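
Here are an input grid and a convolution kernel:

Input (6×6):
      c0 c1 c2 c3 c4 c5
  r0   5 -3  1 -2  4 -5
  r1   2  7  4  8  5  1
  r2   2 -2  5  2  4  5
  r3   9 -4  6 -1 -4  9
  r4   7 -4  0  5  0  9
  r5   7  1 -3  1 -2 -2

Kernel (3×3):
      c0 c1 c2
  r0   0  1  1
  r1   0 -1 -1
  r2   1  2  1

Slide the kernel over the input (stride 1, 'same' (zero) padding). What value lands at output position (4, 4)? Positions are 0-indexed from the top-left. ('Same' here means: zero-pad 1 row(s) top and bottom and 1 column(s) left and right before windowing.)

The receptive field on the zero-padded input at this output position is [-1 -4 9 / 5 0 9 / 1 -2 -2]. Elementwise product with the kernel and sum: -4·1 + 9·1 + 0·-1 + 9·-1 + 1·1 + -2·2 + -2·1.

-9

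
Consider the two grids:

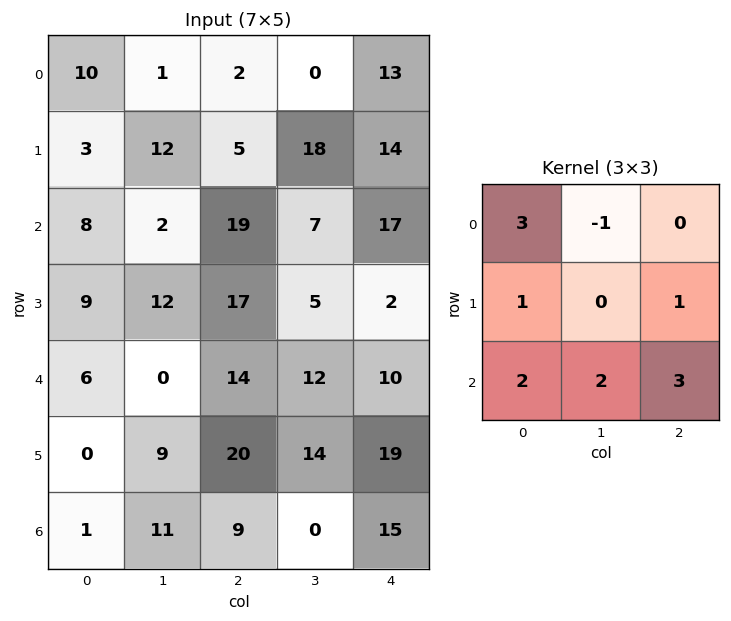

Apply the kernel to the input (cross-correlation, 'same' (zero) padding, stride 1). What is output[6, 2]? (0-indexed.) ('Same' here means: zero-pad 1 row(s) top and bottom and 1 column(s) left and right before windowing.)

The receptive field on the zero-padded input at this output position is [9 20 14 / 11 9 0 / 0 0 0]. Elementwise product with the kernel and sum: 9·3 + 20·-1 + 11·1 + 0·1 + 0·2 + 0·2 + 0·3.

18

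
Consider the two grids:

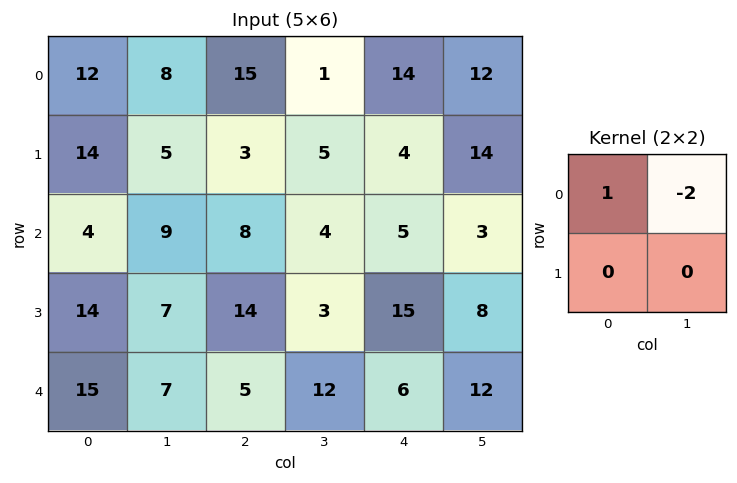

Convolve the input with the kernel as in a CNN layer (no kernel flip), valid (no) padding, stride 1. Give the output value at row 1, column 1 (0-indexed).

The receptive field on the input at this output position is [5 3 / 9 8]. Elementwise product with the kernel and sum: 5·1 + 3·-2.

-1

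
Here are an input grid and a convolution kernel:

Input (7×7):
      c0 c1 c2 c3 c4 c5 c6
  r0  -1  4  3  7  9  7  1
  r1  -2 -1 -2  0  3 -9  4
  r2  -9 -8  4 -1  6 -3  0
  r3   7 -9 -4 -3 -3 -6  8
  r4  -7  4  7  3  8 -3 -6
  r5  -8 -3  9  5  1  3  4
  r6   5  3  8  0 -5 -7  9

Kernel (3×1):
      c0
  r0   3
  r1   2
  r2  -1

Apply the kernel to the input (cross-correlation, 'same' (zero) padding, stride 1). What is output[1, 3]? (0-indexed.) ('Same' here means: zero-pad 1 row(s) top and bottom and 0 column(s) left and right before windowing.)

The receptive field on the zero-padded input at this output position is [7 / 0 / -1]. Elementwise product with the kernel and sum: 7·3 + 0·2 + -1·-1.

22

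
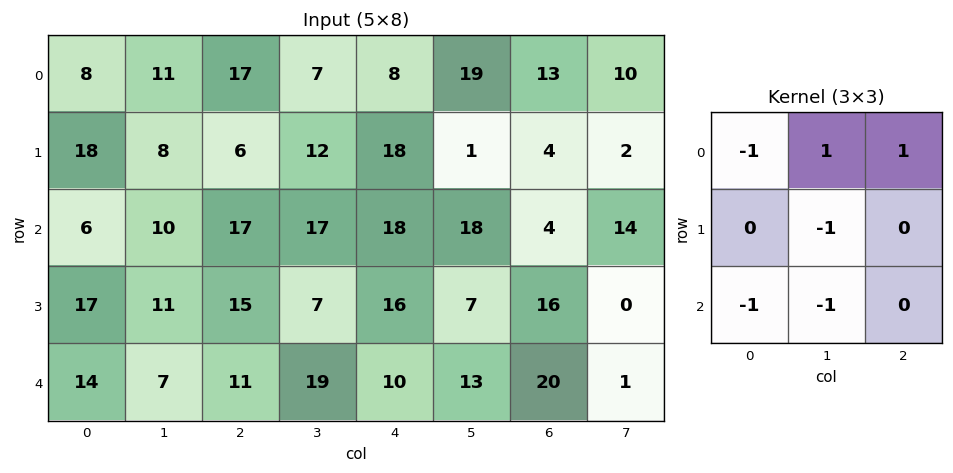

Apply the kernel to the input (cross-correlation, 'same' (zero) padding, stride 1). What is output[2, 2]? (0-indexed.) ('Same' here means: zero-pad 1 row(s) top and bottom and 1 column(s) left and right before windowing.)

The receptive field on the zero-padded input at this output position is [8 6 12 / 10 17 17 / 11 15 7]. Elementwise product with the kernel and sum: 8·-1 + 6·1 + 12·1 + 17·-1 + 11·-1 + 15·-1.

-33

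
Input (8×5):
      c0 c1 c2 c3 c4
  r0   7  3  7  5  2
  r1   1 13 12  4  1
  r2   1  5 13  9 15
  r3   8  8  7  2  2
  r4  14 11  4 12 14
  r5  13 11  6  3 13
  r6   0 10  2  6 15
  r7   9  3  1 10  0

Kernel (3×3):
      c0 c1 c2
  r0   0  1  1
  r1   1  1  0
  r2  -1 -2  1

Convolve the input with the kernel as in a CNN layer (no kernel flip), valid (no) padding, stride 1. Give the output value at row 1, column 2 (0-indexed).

The receptive field on the input at this output position is [12 4 1 / 13 9 15 / 7 2 2]. Elementwise product with the kernel and sum: 4·1 + 1·1 + 13·1 + 9·1 + 7·-1 + 2·-2 + 2·1.

18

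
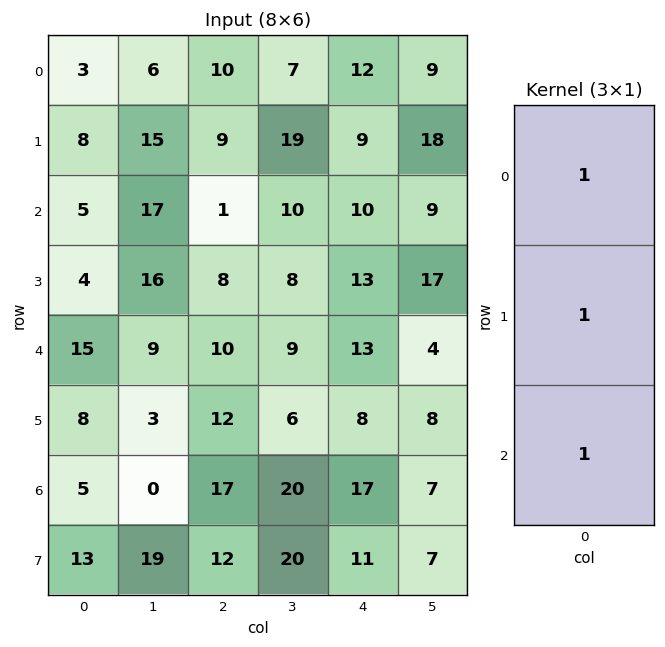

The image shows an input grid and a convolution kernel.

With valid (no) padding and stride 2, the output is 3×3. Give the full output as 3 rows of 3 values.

16 20 31
24 19 36
28 39 38

Output[0,0]: The receptive field on the input at this output position is [3 / 8 / 5]. Elementwise product with the kernel and sum: 3·1 + 8·1 + 5·1.
Output[0,1]: The receptive field on the input at this output position is [10 / 9 / 1]. Elementwise product with the kernel and sum: 10·1 + 9·1 + 1·1.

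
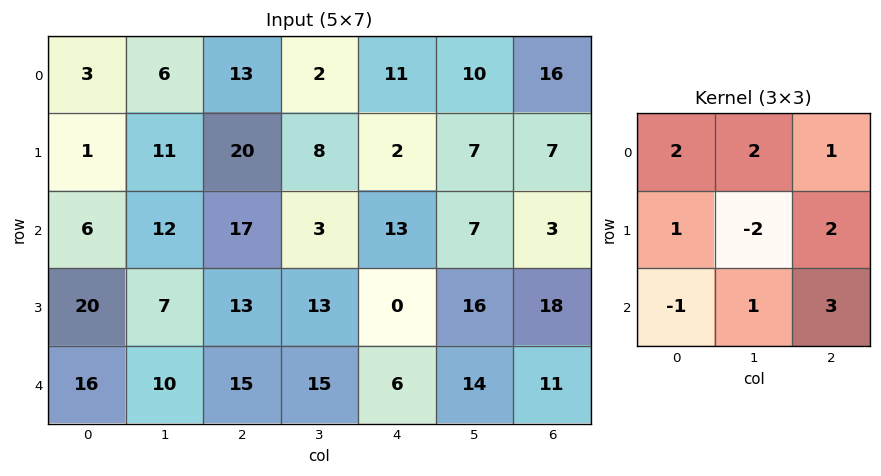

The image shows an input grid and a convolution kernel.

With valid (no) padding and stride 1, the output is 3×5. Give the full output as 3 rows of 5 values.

Output[0,0]: The receptive field on the input at this output position is [3 6 13 / 1 11 20 / 6 12 17]. Elementwise product with the kernel and sum: 3·2 + 6·2 + 13·1 + 1·1 + 11·-2 + 20·2 + 6·-1 + 12·1 + 17·3.

107 41 74 85 63
86 99 95 53 100
124 118 58 117 88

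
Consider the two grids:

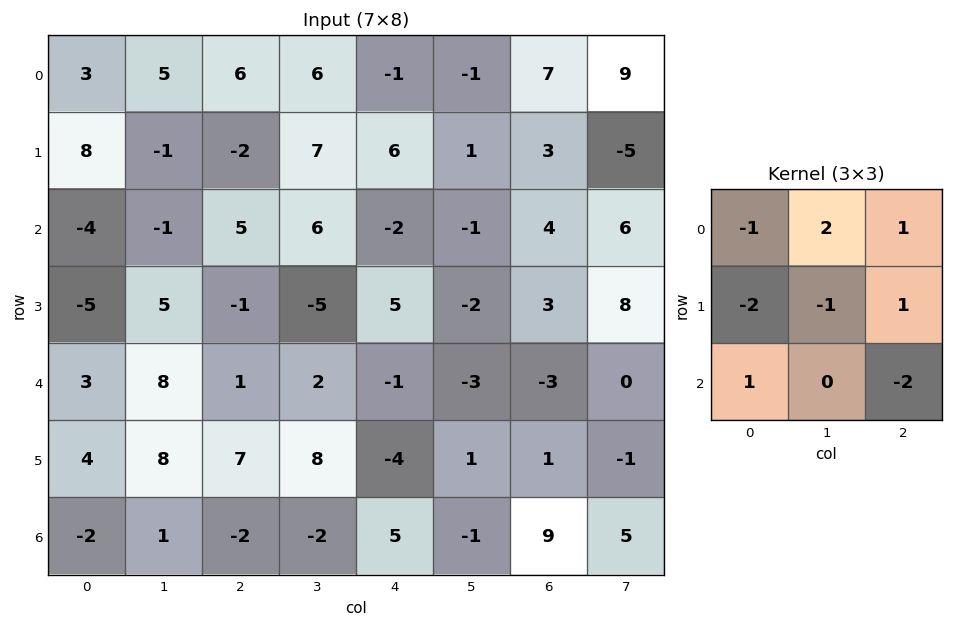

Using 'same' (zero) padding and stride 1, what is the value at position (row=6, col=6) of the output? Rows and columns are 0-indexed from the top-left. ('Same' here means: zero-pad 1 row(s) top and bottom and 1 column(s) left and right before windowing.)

-2

The receptive field on the zero-padded input at this output position is [1 1 -1 / -1 9 5 / 0 0 0]. Elementwise product with the kernel and sum: 1·-1 + 1·2 + -1·1 + -1·-2 + 9·-1 + 5·1 + 0·1 + 0·-2.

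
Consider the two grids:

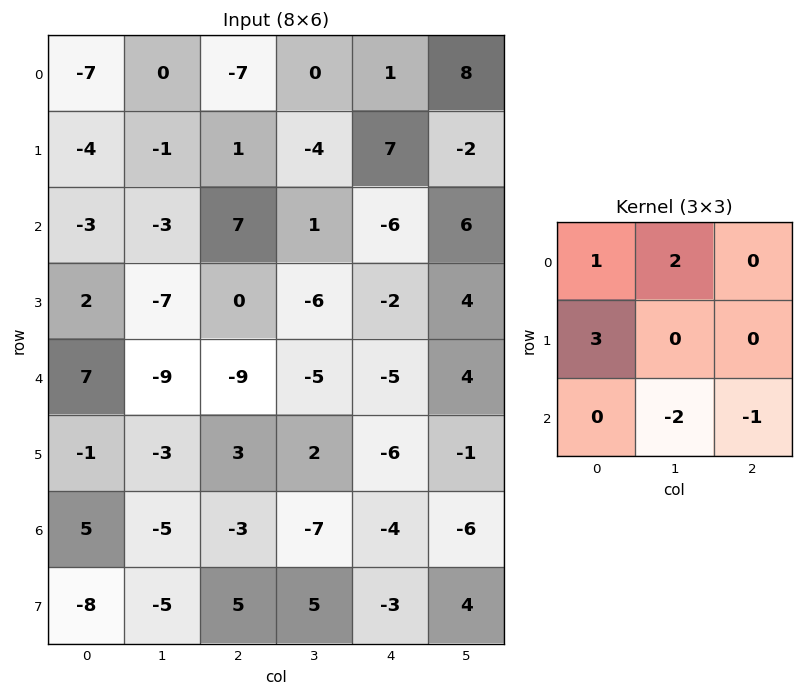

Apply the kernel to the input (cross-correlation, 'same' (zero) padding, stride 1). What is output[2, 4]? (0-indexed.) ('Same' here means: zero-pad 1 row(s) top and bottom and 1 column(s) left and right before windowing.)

The receptive field on the zero-padded input at this output position is [-4 7 -2 / 1 -6 6 / -6 -2 4]. Elementwise product with the kernel and sum: -4·1 + 7·2 + 1·3 + -2·-2 + 4·-1.

13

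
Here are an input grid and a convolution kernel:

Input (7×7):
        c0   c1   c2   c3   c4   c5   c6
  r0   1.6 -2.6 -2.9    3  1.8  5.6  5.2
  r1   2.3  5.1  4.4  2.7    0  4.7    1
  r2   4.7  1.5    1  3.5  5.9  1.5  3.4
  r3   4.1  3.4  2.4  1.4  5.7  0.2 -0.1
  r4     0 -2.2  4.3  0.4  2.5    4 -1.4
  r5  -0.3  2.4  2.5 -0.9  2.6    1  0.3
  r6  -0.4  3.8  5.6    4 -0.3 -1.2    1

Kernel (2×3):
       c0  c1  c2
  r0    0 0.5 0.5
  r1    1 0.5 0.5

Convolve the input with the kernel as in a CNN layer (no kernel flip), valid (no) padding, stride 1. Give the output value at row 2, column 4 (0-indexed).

8.2

The receptive field on the input at this output position is [5.9 1.5 3.4 / 5.7 0.2 -0.1]. Elementwise product with the kernel and sum: 1.5·0.5 + 3.4·0.5 + 5.7·1 + 0.2·0.5 + -0.1·0.5.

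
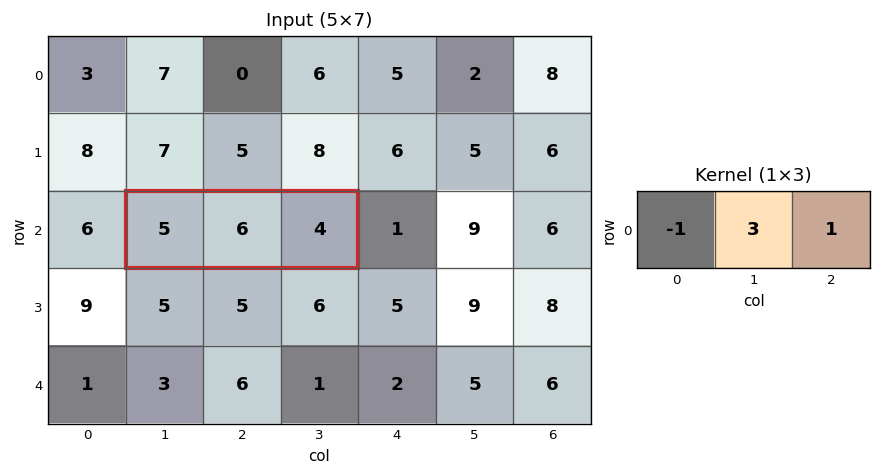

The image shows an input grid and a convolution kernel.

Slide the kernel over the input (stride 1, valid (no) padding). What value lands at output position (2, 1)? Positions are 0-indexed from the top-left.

17

The receptive field on the input at this output position is [5 6 4]. Elementwise product with the kernel and sum: 5·-1 + 6·3 + 4·1.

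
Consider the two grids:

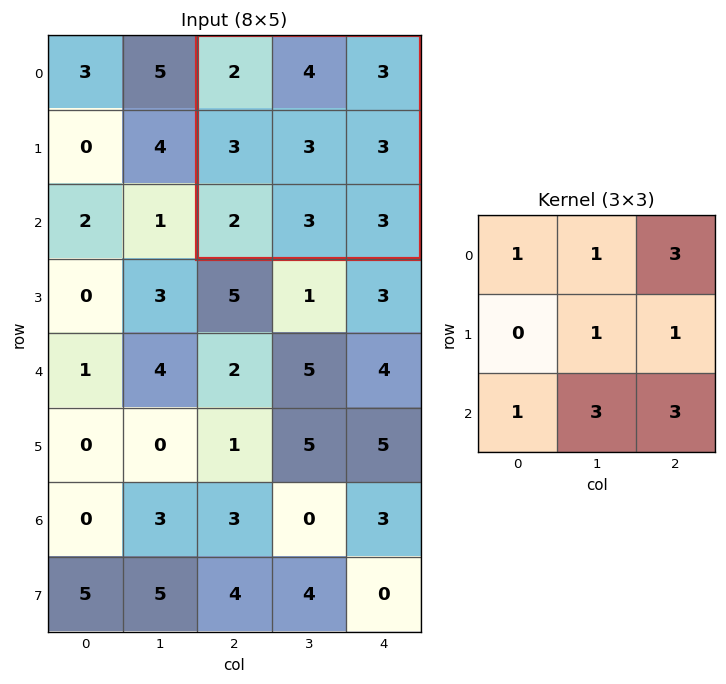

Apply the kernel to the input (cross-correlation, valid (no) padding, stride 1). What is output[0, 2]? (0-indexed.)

41

The receptive field on the input at this output position is [2 4 3 / 3 3 3 / 2 3 3]. Elementwise product with the kernel and sum: 2·1 + 4·1 + 3·3 + 3·1 + 3·1 + 2·1 + 3·3 + 3·3.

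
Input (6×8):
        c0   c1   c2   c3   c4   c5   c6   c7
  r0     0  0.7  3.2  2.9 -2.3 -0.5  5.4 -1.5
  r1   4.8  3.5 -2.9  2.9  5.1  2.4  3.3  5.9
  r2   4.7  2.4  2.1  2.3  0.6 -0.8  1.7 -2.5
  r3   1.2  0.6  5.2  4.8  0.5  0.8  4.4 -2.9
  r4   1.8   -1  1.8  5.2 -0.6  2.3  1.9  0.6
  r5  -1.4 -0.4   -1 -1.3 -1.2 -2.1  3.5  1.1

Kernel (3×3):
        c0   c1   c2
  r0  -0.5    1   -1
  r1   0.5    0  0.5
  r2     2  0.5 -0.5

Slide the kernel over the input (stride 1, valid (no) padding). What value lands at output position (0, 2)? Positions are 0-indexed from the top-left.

9.75

The receptive field on the input at this output position is [3.2 2.9 -2.3 / -2.9 2.9 5.1 / 2.1 2.3 0.6]. Elementwise product with the kernel and sum: 3.2·-0.5 + 2.9·1 + -2.3·-1 + -2.9·0.5 + 5.1·0.5 + 2.1·2 + 2.3·0.5 + 0.6·-0.5.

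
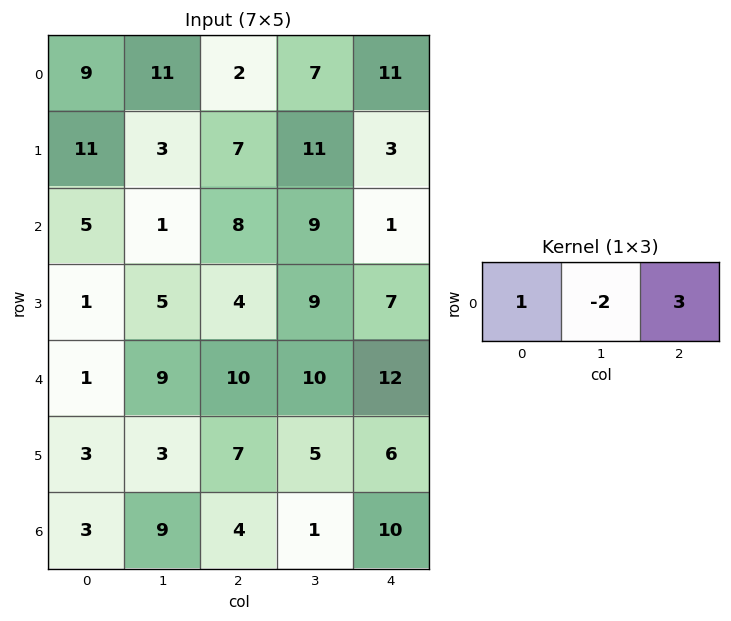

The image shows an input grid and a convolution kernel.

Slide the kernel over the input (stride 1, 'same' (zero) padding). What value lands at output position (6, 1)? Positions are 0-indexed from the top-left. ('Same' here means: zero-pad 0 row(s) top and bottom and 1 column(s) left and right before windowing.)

The receptive field on the zero-padded input at this output position is [3 9 4]. Elementwise product with the kernel and sum: 3·1 + 9·-2 + 4·3.

-3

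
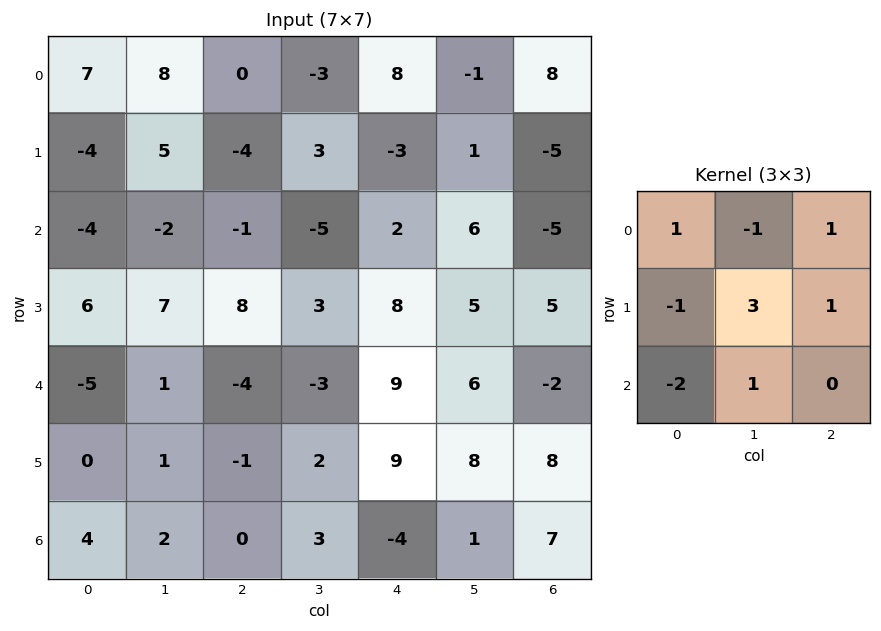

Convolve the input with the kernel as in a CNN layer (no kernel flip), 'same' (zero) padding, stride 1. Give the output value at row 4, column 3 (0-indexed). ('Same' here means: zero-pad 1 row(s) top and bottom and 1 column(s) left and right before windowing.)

21

The receptive field on the zero-padded input at this output position is [8 3 8 / -4 -3 9 / -1 2 9]. Elementwise product with the kernel and sum: 8·1 + 3·-1 + 8·1 + -4·-1 + -3·3 + 9·1 + -1·-2 + 2·1.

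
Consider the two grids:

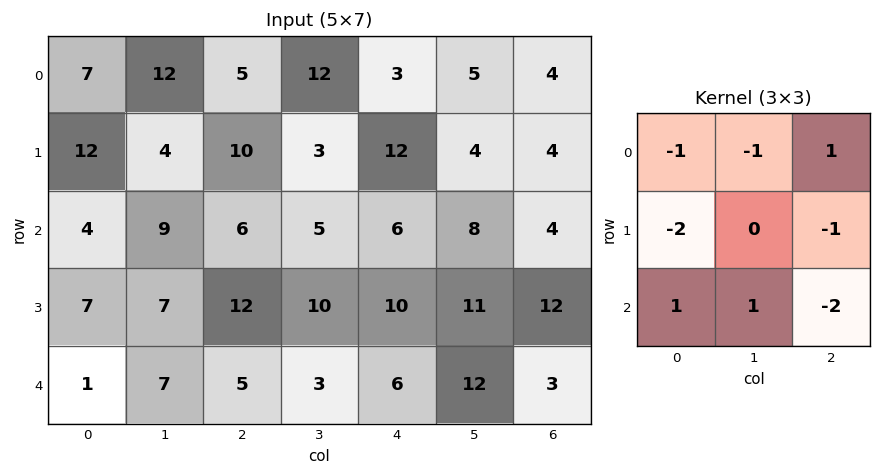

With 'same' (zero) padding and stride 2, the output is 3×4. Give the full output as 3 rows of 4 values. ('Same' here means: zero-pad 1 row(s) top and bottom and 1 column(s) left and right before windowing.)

-8 -28 -22 -2
-24 -35 -31 -1
-7 -26 -27 -47

Output[0,0]: The receptive field on the zero-padded input at this output position is [0 0 0 / 0 7 12 / 0 12 4]. Elementwise product with the kernel and sum: 0·-1 + 0·-1 + 0·1 + 0·-2 + 12·-1 + 0·1 + 12·1 + 4·-2.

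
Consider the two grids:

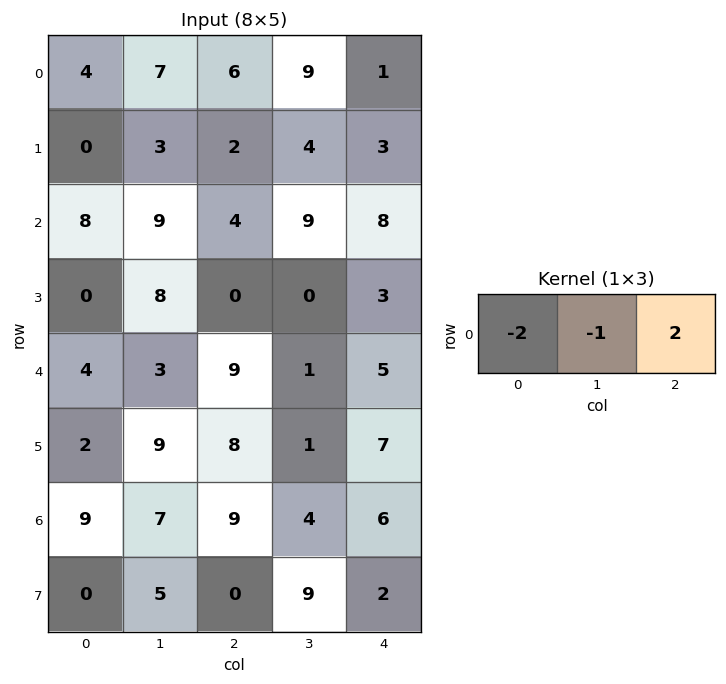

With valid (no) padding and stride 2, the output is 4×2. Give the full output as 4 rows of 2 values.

-3 -19
-17 -1
7 -9
-7 -10

Output[0,0]: The receptive field on the input at this output position is [4 7 6]. Elementwise product with the kernel and sum: 4·-2 + 7·-1 + 6·2.
Output[0,1]: The receptive field on the input at this output position is [6 9 1]. Elementwise product with the kernel and sum: 6·-2 + 9·-1 + 1·2.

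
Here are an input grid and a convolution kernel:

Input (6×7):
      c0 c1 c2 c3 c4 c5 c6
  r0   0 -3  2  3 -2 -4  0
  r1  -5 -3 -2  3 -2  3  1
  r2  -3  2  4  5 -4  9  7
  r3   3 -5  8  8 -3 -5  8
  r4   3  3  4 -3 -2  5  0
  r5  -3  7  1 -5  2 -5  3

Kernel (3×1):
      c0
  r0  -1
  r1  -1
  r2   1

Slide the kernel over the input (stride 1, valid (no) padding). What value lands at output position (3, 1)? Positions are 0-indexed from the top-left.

9

The receptive field on the input at this output position is [-5 / 3 / 7]. Elementwise product with the kernel and sum: -5·-1 + 3·-1 + 7·1.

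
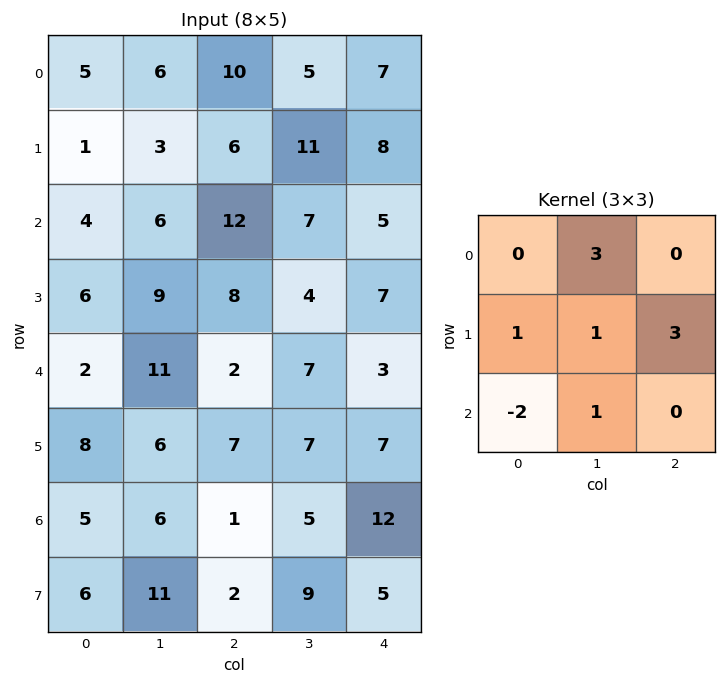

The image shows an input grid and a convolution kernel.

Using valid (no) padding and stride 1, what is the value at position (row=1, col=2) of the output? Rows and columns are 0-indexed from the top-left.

The receptive field on the input at this output position is [6 11 8 / 12 7 5 / 8 4 7]. Elementwise product with the kernel and sum: 11·3 + 12·1 + 7·1 + 5·3 + 8·-2 + 4·1.

55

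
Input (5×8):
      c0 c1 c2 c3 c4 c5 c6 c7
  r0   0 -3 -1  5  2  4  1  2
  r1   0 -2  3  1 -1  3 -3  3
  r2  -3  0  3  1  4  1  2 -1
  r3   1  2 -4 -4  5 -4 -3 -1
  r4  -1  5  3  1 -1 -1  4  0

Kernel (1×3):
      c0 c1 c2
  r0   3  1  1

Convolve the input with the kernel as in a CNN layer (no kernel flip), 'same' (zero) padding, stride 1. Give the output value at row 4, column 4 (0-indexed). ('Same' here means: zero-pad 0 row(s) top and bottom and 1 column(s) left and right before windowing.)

1

The receptive field on the zero-padded input at this output position is [1 -1 -1]. Elementwise product with the kernel and sum: 1·3 + -1·1 + -1·1.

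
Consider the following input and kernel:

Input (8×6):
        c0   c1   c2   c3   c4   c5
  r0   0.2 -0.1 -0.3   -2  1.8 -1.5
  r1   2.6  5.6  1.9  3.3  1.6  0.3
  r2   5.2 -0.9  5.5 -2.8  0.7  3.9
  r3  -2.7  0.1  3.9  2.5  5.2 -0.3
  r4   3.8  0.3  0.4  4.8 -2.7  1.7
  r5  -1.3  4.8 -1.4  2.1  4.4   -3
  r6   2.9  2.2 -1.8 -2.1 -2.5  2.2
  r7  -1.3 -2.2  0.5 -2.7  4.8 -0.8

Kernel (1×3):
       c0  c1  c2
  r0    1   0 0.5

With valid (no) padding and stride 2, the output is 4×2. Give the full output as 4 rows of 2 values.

Output[0,0]: The receptive field on the input at this output position is [0.2 -0.1 -0.3]. Elementwise product with the kernel and sum: 0.2·1 + -0.3·0.5.
Output[0,1]: The receptive field on the input at this output position is [-0.3 -2 1.8]. Elementwise product with the kernel and sum: -0.3·1 + 1.8·0.5.

0.05 0.6
7.95 5.85
4 -0.95
2 -3.05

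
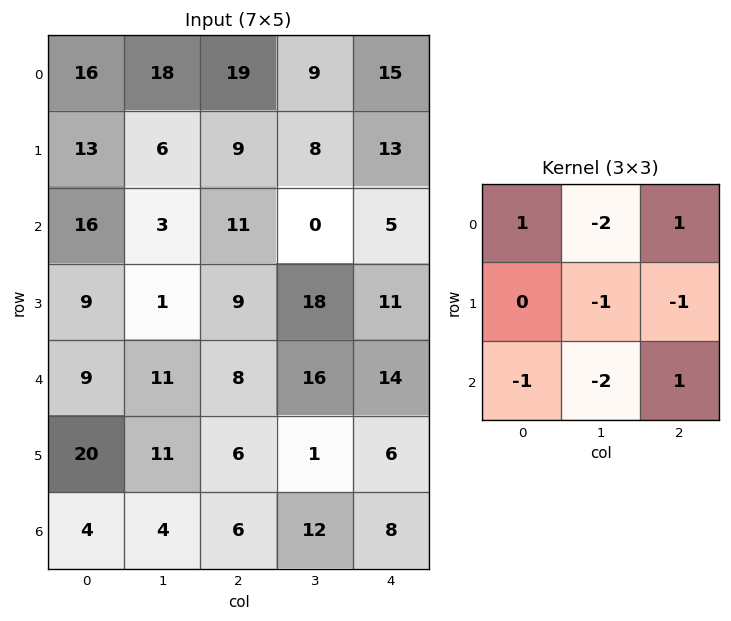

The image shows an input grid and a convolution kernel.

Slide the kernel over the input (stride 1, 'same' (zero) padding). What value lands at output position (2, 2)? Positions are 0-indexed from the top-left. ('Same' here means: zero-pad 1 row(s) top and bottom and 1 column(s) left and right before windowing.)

-16

The receptive field on the zero-padded input at this output position is [6 9 8 / 3 11 0 / 1 9 18]. Elementwise product with the kernel and sum: 6·1 + 9·-2 + 8·1 + 11·-1 + 0·-1 + 1·-1 + 9·-2 + 18·1.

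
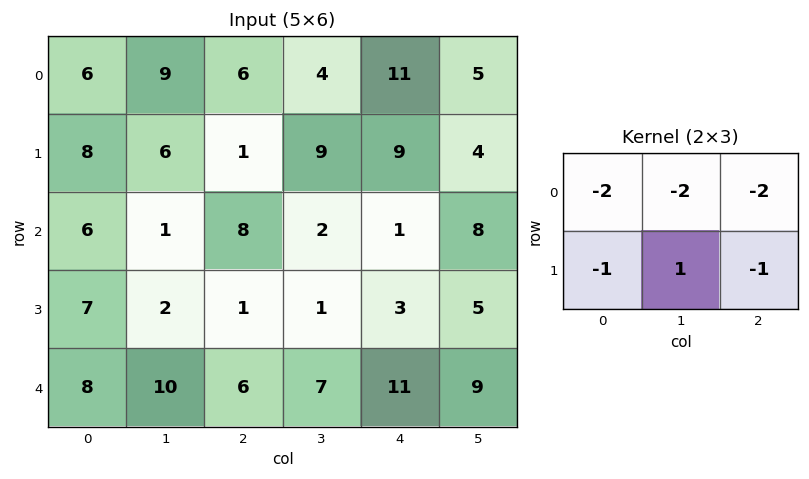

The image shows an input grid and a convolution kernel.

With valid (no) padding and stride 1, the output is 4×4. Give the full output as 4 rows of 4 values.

-45 -52 -43 -44
-43 -27 -45 -53
-36 -24 -25 -25
-24 -19 -20 -23

Output[0,0]: The receptive field on the input at this output position is [6 9 6 / 8 6 1]. Elementwise product with the kernel and sum: 6·-2 + 9·-2 + 6·-2 + 8·-1 + 6·1 + 1·-1.
Output[0,1]: The receptive field on the input at this output position is [9 6 4 / 6 1 9]. Elementwise product with the kernel and sum: 9·-2 + 6·-2 + 4·-2 + 6·-1 + 1·1 + 9·-1.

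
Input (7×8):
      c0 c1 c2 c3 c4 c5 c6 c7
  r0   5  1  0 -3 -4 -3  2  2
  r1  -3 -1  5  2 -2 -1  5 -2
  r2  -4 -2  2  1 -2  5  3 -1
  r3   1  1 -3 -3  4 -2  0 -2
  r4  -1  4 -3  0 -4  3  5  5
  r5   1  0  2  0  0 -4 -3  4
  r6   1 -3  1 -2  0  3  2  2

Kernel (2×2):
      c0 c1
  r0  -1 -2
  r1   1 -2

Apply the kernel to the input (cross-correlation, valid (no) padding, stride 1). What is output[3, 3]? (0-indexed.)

The receptive field on the input at this output position is [-3 4 / 0 -4]. Elementwise product with the kernel and sum: -3·-1 + 4·-2 + 0·1 + -4·-2.

3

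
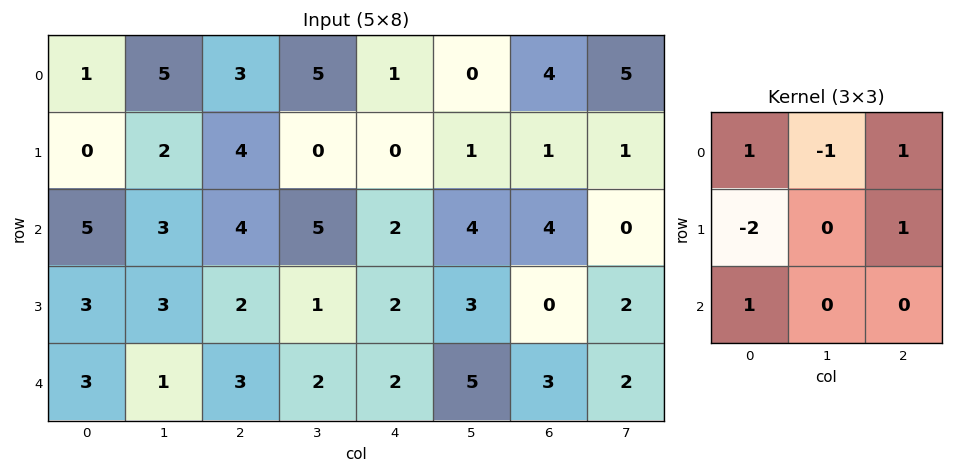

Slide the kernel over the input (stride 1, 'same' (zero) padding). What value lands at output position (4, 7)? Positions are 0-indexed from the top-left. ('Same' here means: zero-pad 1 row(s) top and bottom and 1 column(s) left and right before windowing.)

-8

The receptive field on the zero-padded input at this output position is [0 2 0 / 3 2 0 / 0 0 0]. Elementwise product with the kernel and sum: 0·1 + 2·-1 + 0·1 + 3·-2 + 0·1 + 0·1.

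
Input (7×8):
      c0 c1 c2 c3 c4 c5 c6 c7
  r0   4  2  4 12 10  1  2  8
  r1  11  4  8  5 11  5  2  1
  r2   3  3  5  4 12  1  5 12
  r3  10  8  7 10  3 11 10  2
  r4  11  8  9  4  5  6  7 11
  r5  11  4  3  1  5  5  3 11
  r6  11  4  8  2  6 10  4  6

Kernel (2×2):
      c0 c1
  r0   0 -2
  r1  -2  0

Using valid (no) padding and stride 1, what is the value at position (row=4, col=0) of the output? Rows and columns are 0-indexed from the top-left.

-38

The receptive field on the input at this output position is [11 8 / 11 4]. Elementwise product with the kernel and sum: 8·-2 + 11·-2.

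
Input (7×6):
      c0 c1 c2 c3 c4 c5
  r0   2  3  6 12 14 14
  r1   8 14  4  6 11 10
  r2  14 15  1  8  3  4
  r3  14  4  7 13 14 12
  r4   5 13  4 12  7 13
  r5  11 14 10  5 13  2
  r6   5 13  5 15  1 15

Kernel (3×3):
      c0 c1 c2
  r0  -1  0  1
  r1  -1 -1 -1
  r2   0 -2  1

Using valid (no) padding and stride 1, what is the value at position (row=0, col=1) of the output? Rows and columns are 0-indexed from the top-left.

-9

The receptive field on the input at this output position is [3 6 12 / 14 4 6 / 15 1 8]. Elementwise product with the kernel and sum: 3·-1 + 12·1 + 14·-1 + 4·-1 + 6·-1 + 1·-2 + 8·1.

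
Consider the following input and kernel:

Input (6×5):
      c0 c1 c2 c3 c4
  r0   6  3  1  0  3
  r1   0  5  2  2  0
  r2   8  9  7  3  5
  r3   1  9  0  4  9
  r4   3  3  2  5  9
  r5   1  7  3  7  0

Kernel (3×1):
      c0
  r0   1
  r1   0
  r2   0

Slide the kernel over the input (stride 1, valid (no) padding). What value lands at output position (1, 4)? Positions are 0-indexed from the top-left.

The receptive field on the input at this output position is [0 / 5 / 9]. Elementwise product with the kernel and sum: 0·1.

0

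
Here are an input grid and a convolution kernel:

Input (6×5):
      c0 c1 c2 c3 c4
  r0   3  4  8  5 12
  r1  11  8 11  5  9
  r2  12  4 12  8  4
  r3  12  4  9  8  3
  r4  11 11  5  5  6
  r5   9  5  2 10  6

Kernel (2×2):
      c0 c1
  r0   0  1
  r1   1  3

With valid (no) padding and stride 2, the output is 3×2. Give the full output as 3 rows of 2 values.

Output[0,0]: The receptive field on the input at this output position is [3 4 / 11 8]. Elementwise product with the kernel and sum: 4·1 + 11·1 + 8·3.

39 31
28 41
35 37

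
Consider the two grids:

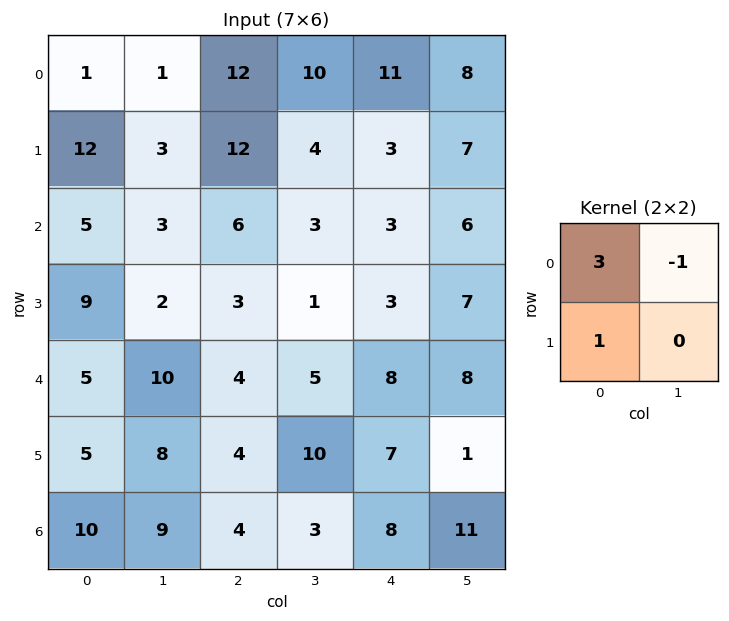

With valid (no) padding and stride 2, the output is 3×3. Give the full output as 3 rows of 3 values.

14 38 28
21 18 6
10 11 23

Output[0,0]: The receptive field on the input at this output position is [1 1 / 12 3]. Elementwise product with the kernel and sum: 1·3 + 1·-1 + 12·1.
Output[0,1]: The receptive field on the input at this output position is [12 10 / 12 4]. Elementwise product with the kernel and sum: 12·3 + 10·-1 + 12·1.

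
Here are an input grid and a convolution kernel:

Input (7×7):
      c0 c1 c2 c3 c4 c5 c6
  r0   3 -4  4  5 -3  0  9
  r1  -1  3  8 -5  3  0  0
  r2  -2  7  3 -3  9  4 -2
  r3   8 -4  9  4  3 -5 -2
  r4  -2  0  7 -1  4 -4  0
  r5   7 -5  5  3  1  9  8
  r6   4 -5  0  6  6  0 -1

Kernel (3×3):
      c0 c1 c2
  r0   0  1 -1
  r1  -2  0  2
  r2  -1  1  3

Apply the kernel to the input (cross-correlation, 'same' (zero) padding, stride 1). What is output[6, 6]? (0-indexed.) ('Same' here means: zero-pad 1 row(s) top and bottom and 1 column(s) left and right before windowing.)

8

The receptive field on the zero-padded input at this output position is [9 8 0 / 0 -1 0 / 0 0 0]. Elementwise product with the kernel and sum: 8·1 + 0·-1 + 0·-2 + 0·2 + 0·-1 + 0·1 + 0·3.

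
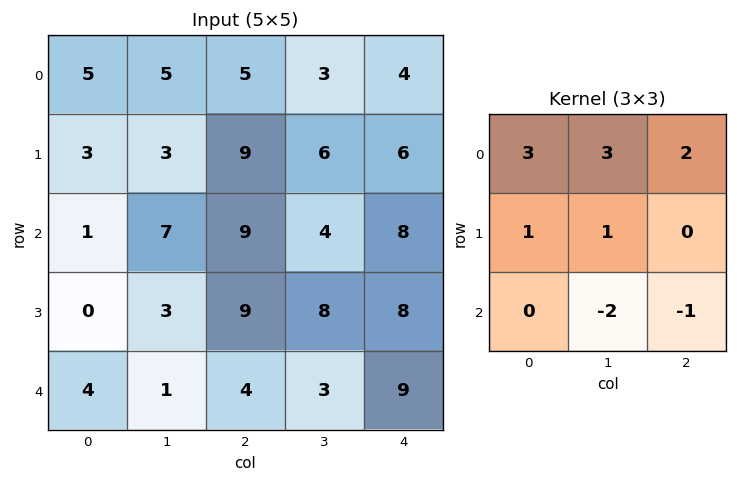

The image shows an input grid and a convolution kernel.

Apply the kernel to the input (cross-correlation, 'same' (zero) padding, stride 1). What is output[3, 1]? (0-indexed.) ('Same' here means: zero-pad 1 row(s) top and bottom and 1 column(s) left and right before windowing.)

39

The receptive field on the zero-padded input at this output position is [1 7 9 / 0 3 9 / 4 1 4]. Elementwise product with the kernel and sum: 1·3 + 7·3 + 9·2 + 0·1 + 3·1 + 1·-2 + 4·-1.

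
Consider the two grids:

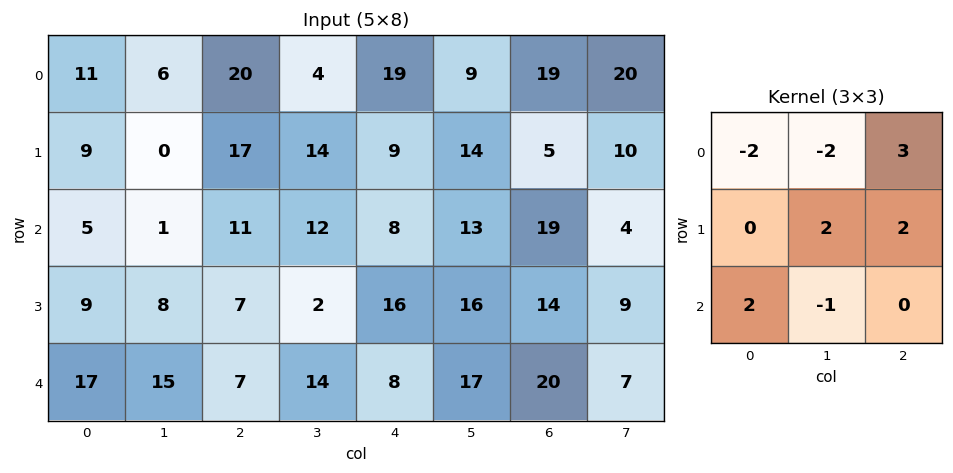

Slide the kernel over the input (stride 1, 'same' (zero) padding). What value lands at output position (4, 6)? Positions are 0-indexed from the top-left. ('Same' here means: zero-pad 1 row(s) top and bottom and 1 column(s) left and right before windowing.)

The receptive field on the zero-padded input at this output position is [16 14 9 / 17 20 7 / 0 0 0]. Elementwise product with the kernel and sum: 16·-2 + 14·-2 + 9·3 + 20·2 + 7·2 + 0·2 + 0·-1.

21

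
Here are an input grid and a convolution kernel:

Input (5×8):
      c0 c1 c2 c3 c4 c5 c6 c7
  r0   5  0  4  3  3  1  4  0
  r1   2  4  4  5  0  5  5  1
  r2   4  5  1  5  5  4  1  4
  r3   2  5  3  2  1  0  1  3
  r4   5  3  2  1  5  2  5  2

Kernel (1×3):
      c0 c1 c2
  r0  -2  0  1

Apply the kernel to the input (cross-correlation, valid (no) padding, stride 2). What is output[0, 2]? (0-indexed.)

-2

The receptive field on the input at this output position is [3 1 4]. Elementwise product with the kernel and sum: 3·-2 + 4·1.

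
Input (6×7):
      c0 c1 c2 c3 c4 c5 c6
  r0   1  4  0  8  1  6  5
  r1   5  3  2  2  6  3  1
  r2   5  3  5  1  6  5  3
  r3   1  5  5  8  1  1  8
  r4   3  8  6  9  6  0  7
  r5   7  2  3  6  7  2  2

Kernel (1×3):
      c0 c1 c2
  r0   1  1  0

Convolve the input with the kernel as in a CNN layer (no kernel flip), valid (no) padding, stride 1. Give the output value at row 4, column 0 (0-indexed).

The receptive field on the input at this output position is [3 8 6]. Elementwise product with the kernel and sum: 3·1 + 8·1.

11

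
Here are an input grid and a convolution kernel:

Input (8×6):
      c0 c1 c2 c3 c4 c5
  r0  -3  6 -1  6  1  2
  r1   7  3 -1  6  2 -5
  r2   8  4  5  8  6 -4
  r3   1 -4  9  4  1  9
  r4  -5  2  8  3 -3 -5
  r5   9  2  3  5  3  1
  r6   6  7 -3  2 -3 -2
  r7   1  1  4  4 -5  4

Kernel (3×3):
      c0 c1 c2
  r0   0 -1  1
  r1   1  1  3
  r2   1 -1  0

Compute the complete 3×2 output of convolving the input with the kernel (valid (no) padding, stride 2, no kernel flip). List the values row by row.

4 3
18 19
25 6

Output[0,0]: The receptive field on the input at this output position is [-3 6 -1 / 7 3 -1 / 8 4 5]. Elementwise product with the kernel and sum: 6·-1 + -1·1 + 7·1 + 3·1 + -1·3 + 8·1 + 4·-1.
Output[0,1]: The receptive field on the input at this output position is [-1 6 1 / -1 6 2 / 5 8 6]. Elementwise product with the kernel and sum: 6·-1 + 1·1 + -1·1 + 6·1 + 2·3 + 5·1 + 8·-1.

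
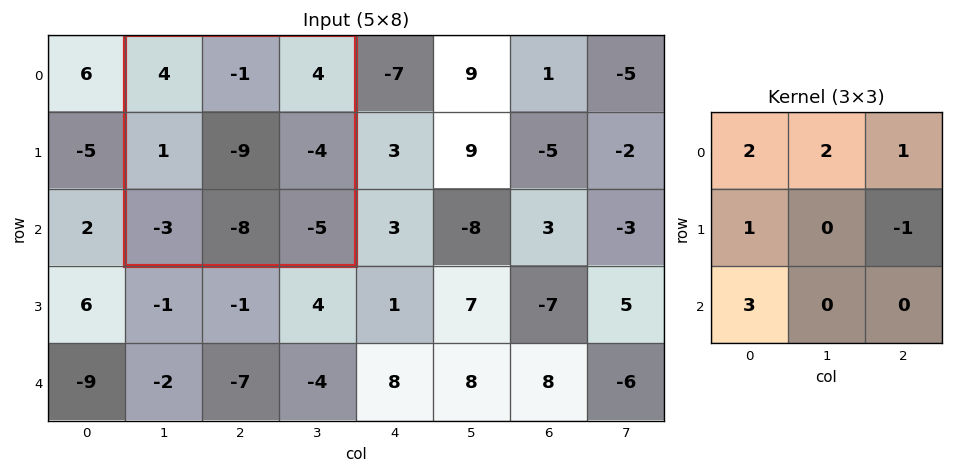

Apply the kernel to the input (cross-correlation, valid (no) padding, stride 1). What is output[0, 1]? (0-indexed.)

6

The receptive field on the input at this output position is [4 -1 4 / 1 -9 -4 / -3 -8 -5]. Elementwise product with the kernel and sum: 4·2 + -1·2 + 4·1 + 1·1 + -4·-1 + -3·3.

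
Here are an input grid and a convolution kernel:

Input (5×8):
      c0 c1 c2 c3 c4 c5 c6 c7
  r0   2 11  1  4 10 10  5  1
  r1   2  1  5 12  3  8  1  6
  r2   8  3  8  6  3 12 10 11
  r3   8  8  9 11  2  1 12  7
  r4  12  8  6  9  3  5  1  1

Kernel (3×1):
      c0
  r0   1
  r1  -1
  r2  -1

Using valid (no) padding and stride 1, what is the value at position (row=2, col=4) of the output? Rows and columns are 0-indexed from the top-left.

-2

The receptive field on the input at this output position is [3 / 2 / 3]. Elementwise product with the kernel and sum: 3·1 + 2·-1 + 3·-1.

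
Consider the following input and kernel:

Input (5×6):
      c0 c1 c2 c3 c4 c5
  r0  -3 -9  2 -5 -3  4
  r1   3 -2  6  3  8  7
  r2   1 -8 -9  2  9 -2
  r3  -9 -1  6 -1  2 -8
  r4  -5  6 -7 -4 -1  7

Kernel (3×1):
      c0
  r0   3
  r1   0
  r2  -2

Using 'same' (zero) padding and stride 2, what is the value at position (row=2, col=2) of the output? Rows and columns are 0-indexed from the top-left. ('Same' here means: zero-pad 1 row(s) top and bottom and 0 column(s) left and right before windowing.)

The receptive field on the zero-padded input at this output position is [2 / -1 / 0]. Elementwise product with the kernel and sum: 2·3 + 0·-2.

6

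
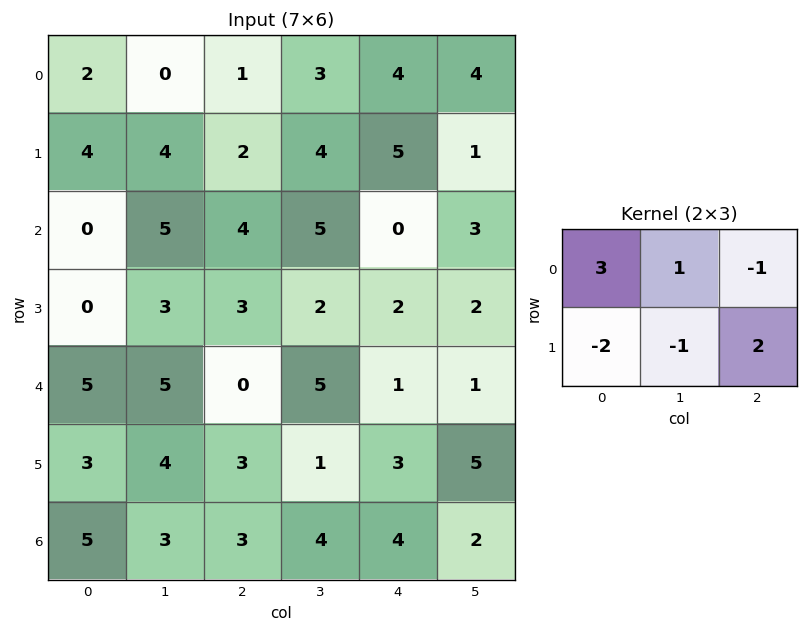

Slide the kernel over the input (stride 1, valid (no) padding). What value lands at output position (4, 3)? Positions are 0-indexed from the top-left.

20

The receptive field on the input at this output position is [5 1 1 / 1 3 5]. Elementwise product with the kernel and sum: 5·3 + 1·1 + 1·-1 + 1·-2 + 3·-1 + 5·2.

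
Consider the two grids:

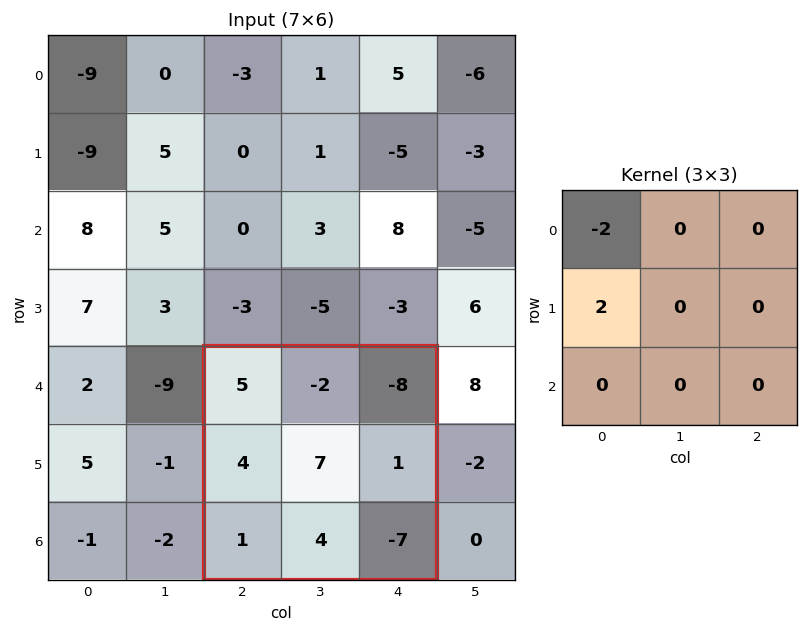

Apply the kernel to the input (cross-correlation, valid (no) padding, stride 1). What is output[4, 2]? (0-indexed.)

-2

The receptive field on the input at this output position is [5 -2 -8 / 4 7 1 / 1 4 -7]. Elementwise product with the kernel and sum: 5·-2 + 4·2.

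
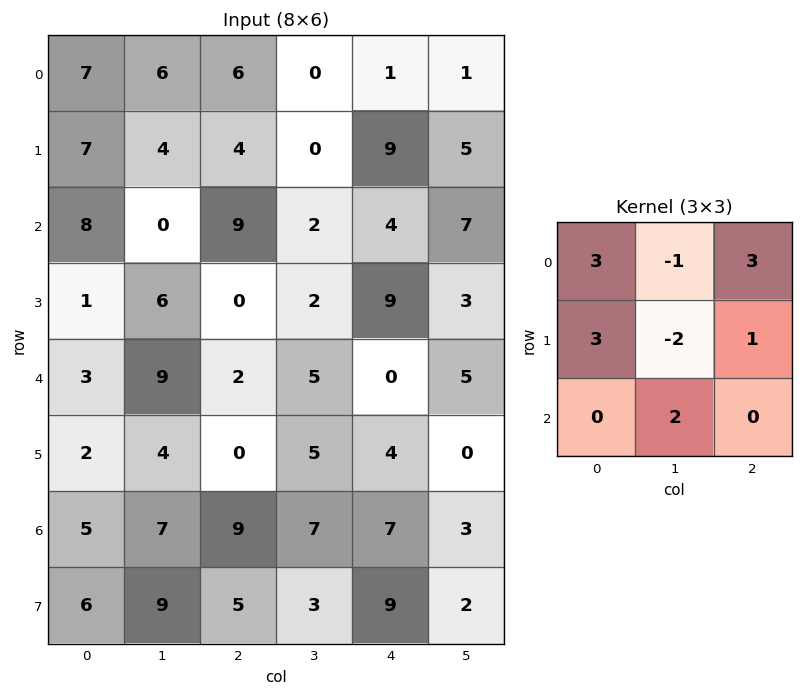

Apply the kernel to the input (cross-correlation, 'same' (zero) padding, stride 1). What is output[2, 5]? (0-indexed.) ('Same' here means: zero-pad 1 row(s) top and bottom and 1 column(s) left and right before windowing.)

The receptive field on the zero-padded input at this output position is [9 5 0 / 4 7 0 / 9 3 0]. Elementwise product with the kernel and sum: 9·3 + 5·-1 + 0·3 + 4·3 + 7·-2 + 0·1 + 3·2.

26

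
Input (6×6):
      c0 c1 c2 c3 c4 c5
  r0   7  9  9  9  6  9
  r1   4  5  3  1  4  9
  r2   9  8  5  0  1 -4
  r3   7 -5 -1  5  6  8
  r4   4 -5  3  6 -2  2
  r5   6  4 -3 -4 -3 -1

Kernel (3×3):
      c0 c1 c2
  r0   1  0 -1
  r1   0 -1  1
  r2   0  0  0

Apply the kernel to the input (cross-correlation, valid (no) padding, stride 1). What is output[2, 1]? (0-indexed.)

The receptive field on the input at this output position is [8 5 0 / -5 -1 5 / -5 3 6]. Elementwise product with the kernel and sum: 8·1 + 0·-1 + -1·-1 + 5·1.

14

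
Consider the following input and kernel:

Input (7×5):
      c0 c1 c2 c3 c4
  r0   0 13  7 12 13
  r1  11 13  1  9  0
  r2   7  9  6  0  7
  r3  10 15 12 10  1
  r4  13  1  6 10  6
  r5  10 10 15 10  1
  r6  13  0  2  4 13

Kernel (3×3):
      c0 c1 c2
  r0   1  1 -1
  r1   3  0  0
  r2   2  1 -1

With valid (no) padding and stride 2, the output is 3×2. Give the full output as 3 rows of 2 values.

Output[0,0]: The receptive field on the input at this output position is [0 13 7 / 11 13 1 / 7 9 6]. Elementwise product with the kernel and sum: 0·1 + 13·1 + 7·-1 + 11·3 + 7·2 + 9·1 + 6·-1.

56 14
61 51
62 50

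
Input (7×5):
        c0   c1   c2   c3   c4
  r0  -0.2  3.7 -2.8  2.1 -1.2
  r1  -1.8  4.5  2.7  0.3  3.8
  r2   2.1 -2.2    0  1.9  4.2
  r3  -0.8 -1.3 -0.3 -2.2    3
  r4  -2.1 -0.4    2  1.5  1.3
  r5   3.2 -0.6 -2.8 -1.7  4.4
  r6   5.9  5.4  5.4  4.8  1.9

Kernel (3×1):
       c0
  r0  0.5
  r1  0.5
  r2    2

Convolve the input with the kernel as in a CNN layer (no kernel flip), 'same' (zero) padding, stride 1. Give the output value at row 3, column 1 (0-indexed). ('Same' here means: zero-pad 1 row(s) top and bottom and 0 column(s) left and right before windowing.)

The receptive field on the zero-padded input at this output position is [-2.2 / -1.3 / -0.4]. Elementwise product with the kernel and sum: -2.2·0.5 + -1.3·0.5 + -0.4·2.

-2.55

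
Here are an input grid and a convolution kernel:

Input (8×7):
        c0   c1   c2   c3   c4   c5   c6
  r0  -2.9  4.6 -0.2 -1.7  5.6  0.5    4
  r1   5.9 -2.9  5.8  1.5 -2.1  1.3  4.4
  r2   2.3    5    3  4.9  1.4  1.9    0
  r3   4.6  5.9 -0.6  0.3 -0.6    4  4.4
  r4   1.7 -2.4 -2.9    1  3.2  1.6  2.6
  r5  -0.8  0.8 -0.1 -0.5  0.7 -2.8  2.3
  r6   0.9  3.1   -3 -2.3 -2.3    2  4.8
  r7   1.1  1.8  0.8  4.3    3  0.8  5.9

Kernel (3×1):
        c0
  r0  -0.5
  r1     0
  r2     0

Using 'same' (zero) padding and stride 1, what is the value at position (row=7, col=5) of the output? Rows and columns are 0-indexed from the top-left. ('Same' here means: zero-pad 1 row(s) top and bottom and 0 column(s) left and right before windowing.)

The receptive field on the zero-padded input at this output position is [2 / 0.8 / 0]. Elementwise product with the kernel and sum: 2·-0.5.

-1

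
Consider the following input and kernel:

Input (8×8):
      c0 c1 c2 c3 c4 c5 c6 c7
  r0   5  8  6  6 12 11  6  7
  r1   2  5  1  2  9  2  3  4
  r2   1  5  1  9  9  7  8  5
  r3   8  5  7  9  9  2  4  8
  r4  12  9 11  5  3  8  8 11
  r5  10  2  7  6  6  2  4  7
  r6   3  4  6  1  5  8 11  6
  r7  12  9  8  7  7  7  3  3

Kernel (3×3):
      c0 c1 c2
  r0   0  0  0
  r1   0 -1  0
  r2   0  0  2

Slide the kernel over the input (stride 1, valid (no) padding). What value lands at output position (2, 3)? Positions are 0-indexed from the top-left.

The receptive field on the input at this output position is [9 9 7 / 9 9 2 / 5 3 8]. Elementwise product with the kernel and sum: 9·-1 + 8·2.

7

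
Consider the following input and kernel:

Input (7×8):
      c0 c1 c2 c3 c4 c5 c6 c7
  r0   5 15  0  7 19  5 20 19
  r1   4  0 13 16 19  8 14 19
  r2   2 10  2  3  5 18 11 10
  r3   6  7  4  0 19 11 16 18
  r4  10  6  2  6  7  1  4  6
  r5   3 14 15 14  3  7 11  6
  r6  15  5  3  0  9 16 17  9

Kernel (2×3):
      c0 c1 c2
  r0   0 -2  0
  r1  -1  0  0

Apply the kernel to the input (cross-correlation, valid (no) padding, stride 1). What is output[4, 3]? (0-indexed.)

-28

The receptive field on the input at this output position is [6 7 1 / 14 3 7]. Elementwise product with the kernel and sum: 7·-2 + 14·-1.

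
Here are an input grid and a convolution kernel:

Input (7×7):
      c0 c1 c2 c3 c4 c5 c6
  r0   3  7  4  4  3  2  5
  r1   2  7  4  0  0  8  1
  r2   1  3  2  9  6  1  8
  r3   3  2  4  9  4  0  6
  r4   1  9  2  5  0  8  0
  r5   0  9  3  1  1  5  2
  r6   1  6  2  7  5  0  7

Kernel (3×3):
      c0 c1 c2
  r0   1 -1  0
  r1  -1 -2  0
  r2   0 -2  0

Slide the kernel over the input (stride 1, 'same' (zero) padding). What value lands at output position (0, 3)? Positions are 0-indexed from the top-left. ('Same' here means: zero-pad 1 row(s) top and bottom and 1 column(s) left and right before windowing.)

-12

The receptive field on the zero-padded input at this output position is [0 0 0 / 4 4 3 / 4 0 0]. Elementwise product with the kernel and sum: 0·1 + 0·-1 + 4·-1 + 4·-2 + 0·-2.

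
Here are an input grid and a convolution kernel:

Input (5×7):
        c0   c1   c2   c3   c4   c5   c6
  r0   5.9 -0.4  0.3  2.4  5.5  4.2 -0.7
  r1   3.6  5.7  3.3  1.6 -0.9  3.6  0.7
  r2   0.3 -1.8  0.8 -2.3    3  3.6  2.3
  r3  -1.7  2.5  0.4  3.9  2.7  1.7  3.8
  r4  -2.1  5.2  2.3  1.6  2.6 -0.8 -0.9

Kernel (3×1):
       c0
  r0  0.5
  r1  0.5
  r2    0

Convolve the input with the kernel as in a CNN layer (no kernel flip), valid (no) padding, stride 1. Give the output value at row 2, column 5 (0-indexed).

The receptive field on the input at this output position is [3.6 / 1.7 / -0.8]. Elementwise product with the kernel and sum: 3.6·0.5 + 1.7·0.5.

2.65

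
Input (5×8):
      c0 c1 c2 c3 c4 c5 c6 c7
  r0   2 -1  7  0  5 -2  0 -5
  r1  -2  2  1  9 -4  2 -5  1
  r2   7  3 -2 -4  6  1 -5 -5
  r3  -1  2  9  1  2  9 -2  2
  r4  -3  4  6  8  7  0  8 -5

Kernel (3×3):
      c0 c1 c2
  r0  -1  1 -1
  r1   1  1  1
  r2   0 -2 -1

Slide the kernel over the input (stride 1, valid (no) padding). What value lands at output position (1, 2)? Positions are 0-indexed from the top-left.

The receptive field on the input at this output position is [1 9 -4 / -2 -4 6 / 9 1 2]. Elementwise product with the kernel and sum: 1·-1 + 9·1 + -4·-1 + -2·1 + -4·1 + 6·1 + 1·-2 + 2·-1.

8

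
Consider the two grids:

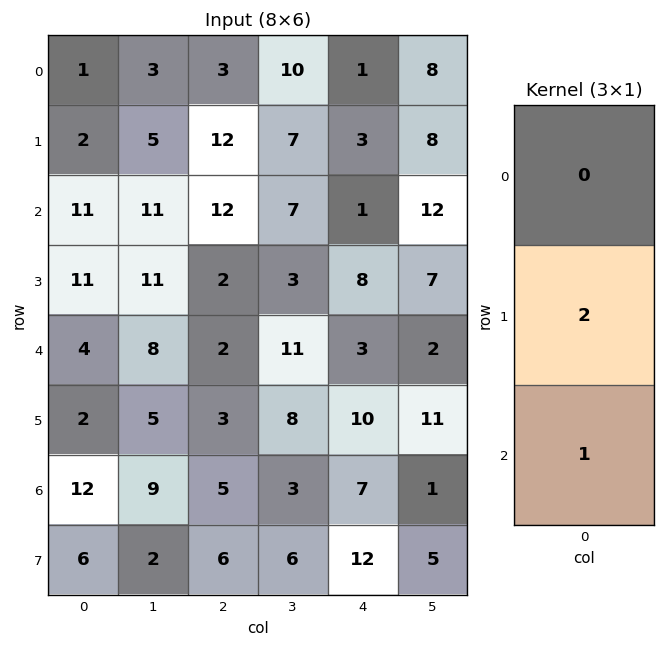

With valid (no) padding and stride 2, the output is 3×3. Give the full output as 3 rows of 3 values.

15 36 7
26 6 19
16 11 27

Output[0,0]: The receptive field on the input at this output position is [1 / 2 / 11]. Elementwise product with the kernel and sum: 2·2 + 11·1.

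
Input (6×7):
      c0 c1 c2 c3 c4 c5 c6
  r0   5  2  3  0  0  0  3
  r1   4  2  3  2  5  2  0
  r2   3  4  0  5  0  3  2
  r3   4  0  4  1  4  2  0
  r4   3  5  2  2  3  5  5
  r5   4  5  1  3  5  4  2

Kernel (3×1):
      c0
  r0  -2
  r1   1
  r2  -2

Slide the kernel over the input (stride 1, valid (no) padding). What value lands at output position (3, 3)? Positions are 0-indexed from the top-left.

The receptive field on the input at this output position is [1 / 2 / 3]. Elementwise product with the kernel and sum: 1·-2 + 2·1 + 3·-2.

-6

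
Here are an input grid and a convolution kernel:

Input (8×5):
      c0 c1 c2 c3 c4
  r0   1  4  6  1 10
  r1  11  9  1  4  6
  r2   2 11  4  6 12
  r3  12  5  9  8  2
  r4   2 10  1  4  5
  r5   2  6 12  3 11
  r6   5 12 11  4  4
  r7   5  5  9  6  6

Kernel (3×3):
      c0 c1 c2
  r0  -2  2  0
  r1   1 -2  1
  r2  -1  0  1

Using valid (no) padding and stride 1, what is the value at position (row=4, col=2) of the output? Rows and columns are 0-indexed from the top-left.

The receptive field on the input at this output position is [1 4 5 / 12 3 11 / 11 4 4]. Elementwise product with the kernel and sum: 1·-2 + 4·2 + 12·1 + 3·-2 + 11·1 + 11·-1 + 4·1.

16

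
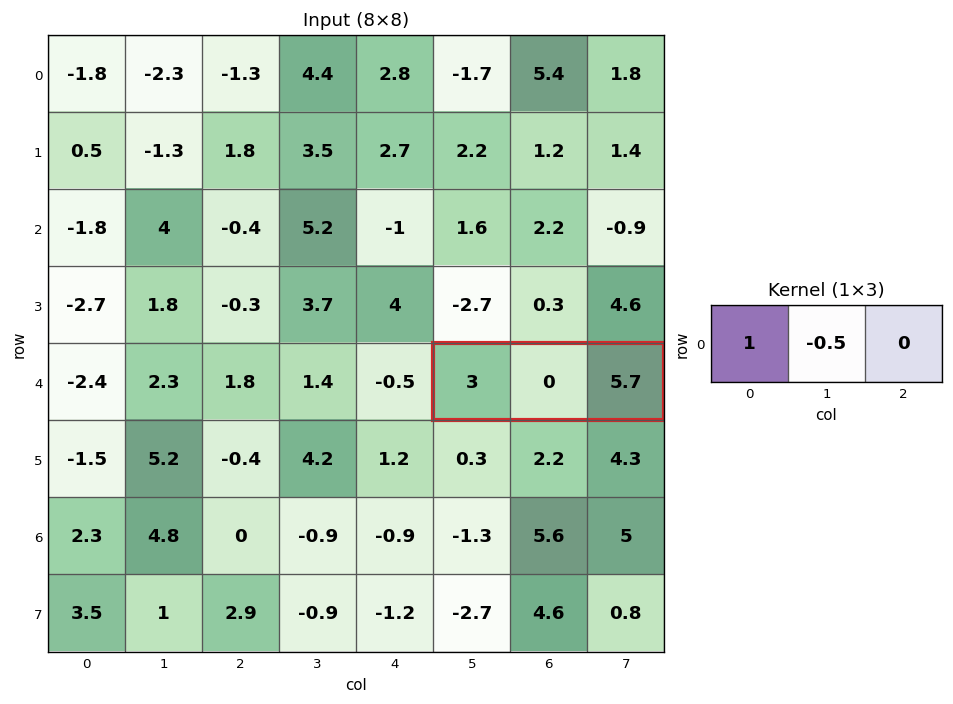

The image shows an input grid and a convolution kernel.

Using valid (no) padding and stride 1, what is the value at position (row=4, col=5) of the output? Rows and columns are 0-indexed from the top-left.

3

The receptive field on the input at this output position is [3 0 5.7]. Elementwise product with the kernel and sum: 3·1 + 0·-0.5.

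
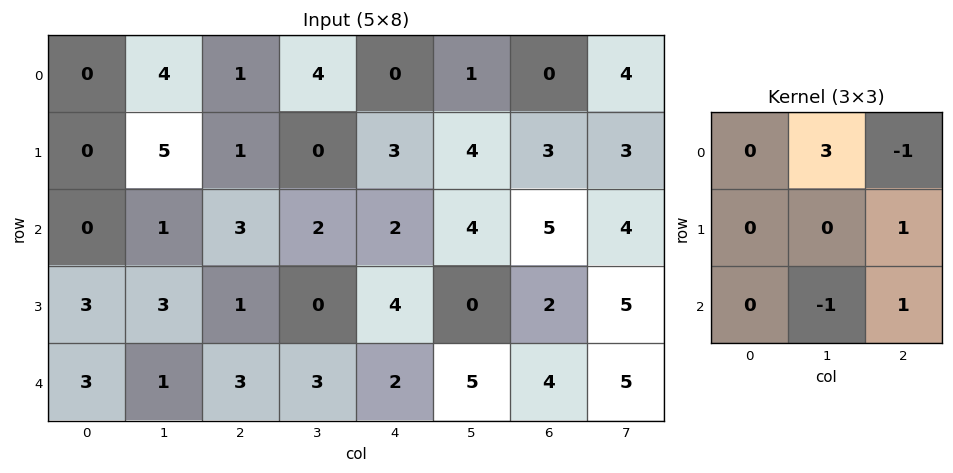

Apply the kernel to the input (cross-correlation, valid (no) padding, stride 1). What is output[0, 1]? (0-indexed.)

The receptive field on the input at this output position is [4 1 4 / 5 1 0 / 1 3 2]. Elementwise product with the kernel and sum: 1·3 + 4·-1 + 0·1 + 3·-1 + 2·1.

-2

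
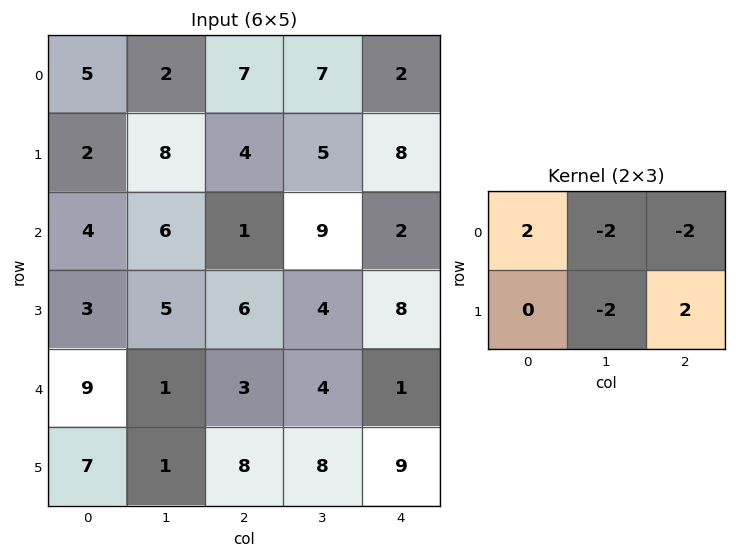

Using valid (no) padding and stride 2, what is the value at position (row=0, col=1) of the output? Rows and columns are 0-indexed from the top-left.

2

The receptive field on the input at this output position is [7 7 2 / 4 5 8]. Elementwise product with the kernel and sum: 7·2 + 7·-2 + 2·-2 + 5·-2 + 8·2.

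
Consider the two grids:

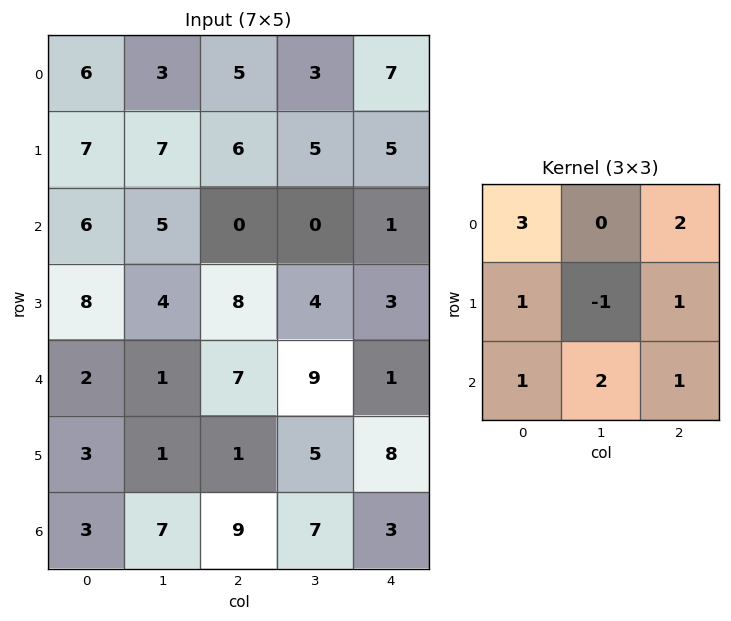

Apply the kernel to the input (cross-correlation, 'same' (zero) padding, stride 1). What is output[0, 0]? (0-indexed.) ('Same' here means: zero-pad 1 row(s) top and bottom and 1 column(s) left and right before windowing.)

18

The receptive field on the zero-padded input at this output position is [0 0 0 / 0 6 3 / 0 7 7]. Elementwise product with the kernel and sum: 0·3 + 0·2 + 0·1 + 6·-1 + 3·1 + 0·1 + 7·2 + 7·1.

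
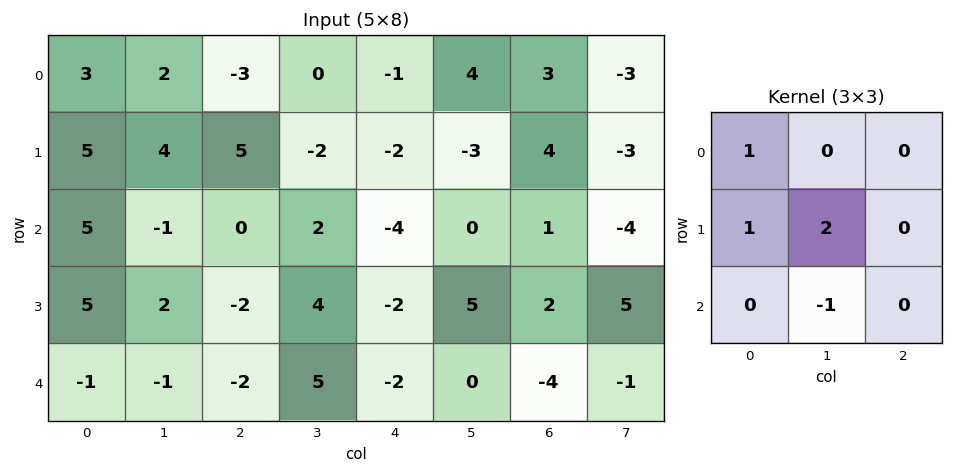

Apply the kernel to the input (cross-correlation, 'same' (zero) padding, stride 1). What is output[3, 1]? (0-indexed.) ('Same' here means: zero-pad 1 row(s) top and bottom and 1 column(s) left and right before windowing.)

The receptive field on the zero-padded input at this output position is [5 -1 0 / 5 2 -2 / -1 -1 -2]. Elementwise product with the kernel and sum: 5·1 + 5·1 + 2·2 + -1·-1.

15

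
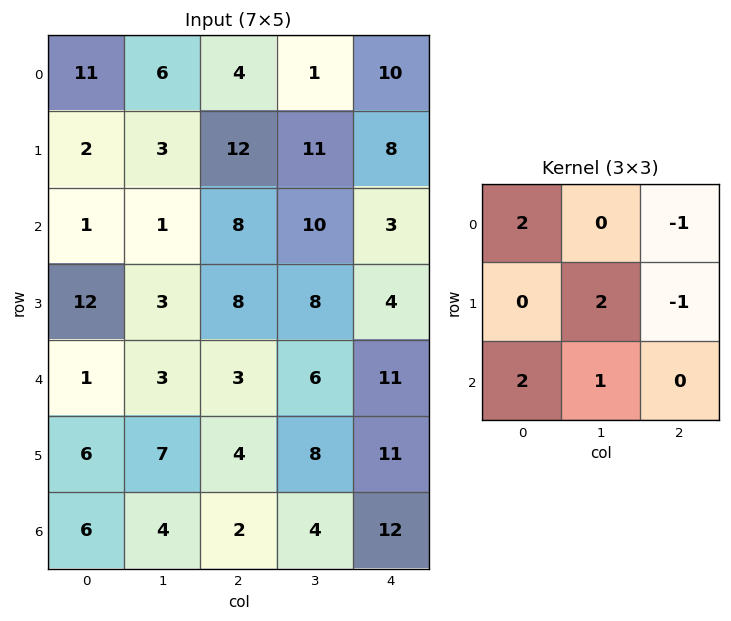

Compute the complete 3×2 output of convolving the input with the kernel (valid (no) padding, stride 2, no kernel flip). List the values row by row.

Output[0,0]: The receptive field on the input at this output position is [11 6 4 / 2 3 12 / 1 1 8]. Elementwise product with the kernel and sum: 11·2 + 4·-1 + 3·2 + 12·-1 + 1·2 + 1·1.

15 38
-3 37
25 8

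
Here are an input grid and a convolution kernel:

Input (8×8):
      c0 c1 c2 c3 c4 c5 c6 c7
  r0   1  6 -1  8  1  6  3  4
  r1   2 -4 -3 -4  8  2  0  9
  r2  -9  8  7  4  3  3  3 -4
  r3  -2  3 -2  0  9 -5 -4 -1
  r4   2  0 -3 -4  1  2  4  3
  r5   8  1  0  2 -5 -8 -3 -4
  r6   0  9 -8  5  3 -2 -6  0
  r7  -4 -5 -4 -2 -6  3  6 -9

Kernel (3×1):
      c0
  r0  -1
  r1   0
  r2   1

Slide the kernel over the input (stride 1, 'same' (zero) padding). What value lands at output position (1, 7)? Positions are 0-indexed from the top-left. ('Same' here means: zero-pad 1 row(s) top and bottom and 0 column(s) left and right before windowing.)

The receptive field on the zero-padded input at this output position is [4 / 9 / -4]. Elementwise product with the kernel and sum: 4·-1 + -4·1.

-8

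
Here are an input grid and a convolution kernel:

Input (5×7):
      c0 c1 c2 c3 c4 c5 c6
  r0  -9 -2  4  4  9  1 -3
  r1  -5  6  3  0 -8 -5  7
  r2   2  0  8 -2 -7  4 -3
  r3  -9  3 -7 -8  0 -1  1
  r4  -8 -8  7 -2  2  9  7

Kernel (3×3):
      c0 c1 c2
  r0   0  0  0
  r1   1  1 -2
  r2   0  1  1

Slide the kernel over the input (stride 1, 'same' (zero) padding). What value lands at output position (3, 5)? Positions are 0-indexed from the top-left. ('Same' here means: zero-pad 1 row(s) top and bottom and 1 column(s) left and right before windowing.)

The receptive field on the zero-padded input at this output position is [-7 4 -3 / 0 -1 1 / 2 9 7]. Elementwise product with the kernel and sum: 0·1 + -1·1 + 1·-2 + 9·1 + 7·1.

13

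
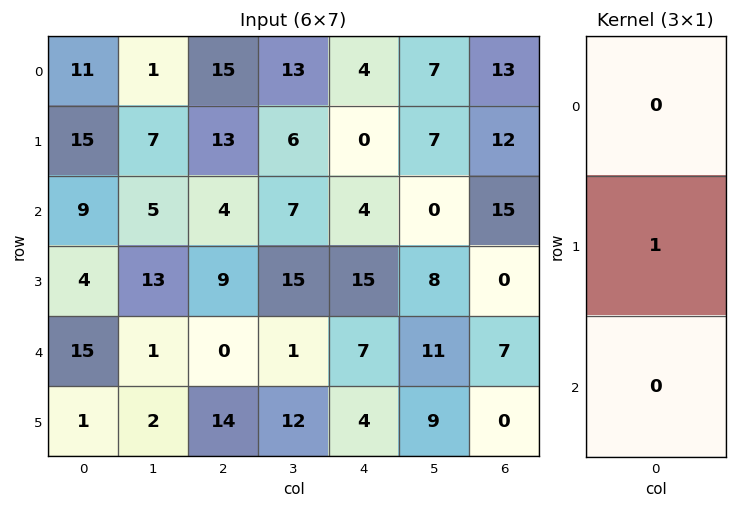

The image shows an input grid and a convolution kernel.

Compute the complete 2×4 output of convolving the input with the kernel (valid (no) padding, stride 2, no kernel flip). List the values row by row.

15 13 0 12
4 9 15 0

Output[0,0]: The receptive field on the input at this output position is [11 / 15 / 9]. Elementwise product with the kernel and sum: 15·1.
Output[0,1]: The receptive field on the input at this output position is [15 / 13 / 4]. Elementwise product with the kernel and sum: 13·1.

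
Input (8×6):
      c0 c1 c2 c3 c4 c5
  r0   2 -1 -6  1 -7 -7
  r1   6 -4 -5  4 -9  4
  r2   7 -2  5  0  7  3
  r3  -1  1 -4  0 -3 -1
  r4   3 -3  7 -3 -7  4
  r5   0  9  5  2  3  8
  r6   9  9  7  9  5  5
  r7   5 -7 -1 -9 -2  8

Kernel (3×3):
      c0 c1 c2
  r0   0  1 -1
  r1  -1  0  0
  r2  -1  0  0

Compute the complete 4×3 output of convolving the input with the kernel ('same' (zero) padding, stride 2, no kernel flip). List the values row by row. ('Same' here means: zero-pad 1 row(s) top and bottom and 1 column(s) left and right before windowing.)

Output[0,0]: The receptive field on the zero-padded input at this output position is [0 0 0 / 0 2 -1 / 0 6 -4]. Elementwise product with the kernel and sum: 0·1 + 0·-1 + 0·-1 + 0·-1.

0 5 -5
10 -8 -13
-2 -10 -1
-9 1 -5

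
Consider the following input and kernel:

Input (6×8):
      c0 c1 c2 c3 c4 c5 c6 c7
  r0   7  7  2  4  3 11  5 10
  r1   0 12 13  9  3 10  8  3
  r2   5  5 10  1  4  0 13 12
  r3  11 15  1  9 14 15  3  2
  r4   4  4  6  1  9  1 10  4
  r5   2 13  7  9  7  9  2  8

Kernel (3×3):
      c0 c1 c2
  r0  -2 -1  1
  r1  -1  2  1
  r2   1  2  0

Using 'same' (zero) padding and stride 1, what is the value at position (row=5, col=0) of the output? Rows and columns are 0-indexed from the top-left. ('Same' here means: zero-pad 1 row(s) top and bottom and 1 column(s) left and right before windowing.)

The receptive field on the zero-padded input at this output position is [0 4 4 / 0 2 13 / 0 0 0]. Elementwise product with the kernel and sum: 0·-2 + 4·-1 + 4·1 + 0·-1 + 2·2 + 13·1 + 0·1 + 0·2.

17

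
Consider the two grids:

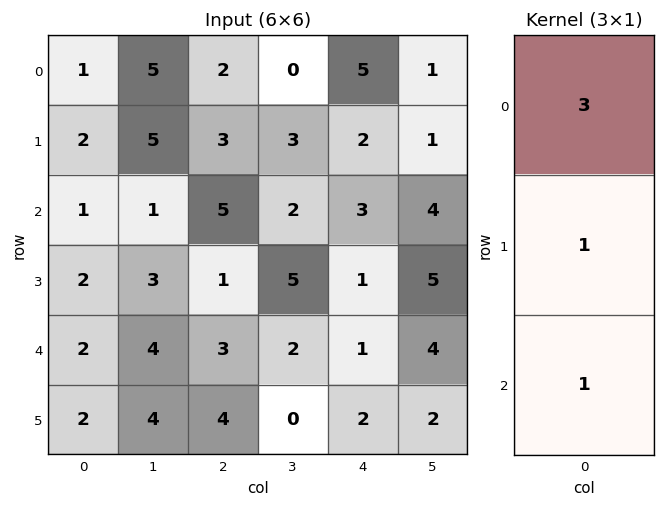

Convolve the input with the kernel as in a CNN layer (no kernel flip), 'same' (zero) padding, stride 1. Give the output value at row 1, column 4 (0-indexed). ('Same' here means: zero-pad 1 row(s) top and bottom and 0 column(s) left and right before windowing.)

The receptive field on the zero-padded input at this output position is [5 / 2 / 3]. Elementwise product with the kernel and sum: 5·3 + 2·1 + 3·1.

20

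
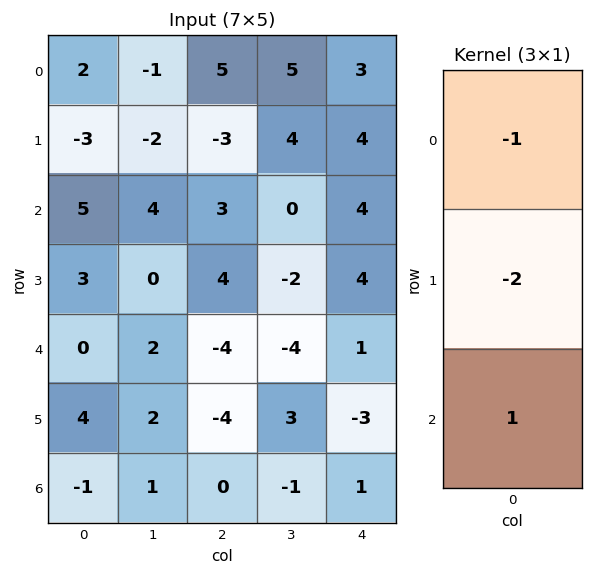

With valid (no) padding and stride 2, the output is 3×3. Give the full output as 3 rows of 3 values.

9 4 -7
-11 -15 -11
-9 12 6

Output[0,0]: The receptive field on the input at this output position is [2 / -3 / 5]. Elementwise product with the kernel and sum: 2·-1 + -3·-2 + 5·1.
Output[0,1]: The receptive field on the input at this output position is [5 / -3 / 3]. Elementwise product with the kernel and sum: 5·-1 + -3·-2 + 3·1.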